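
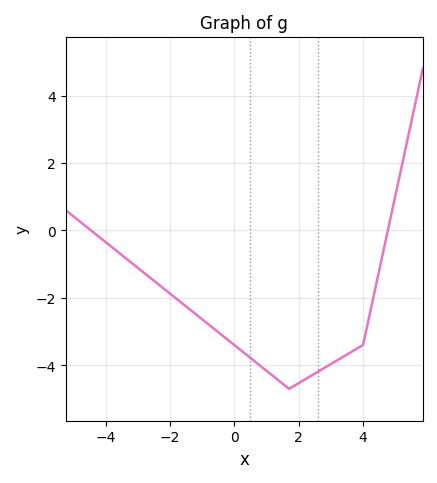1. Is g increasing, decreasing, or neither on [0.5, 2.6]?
neither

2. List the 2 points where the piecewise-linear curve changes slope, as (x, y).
(1.7, -4.7); (4, -3.4)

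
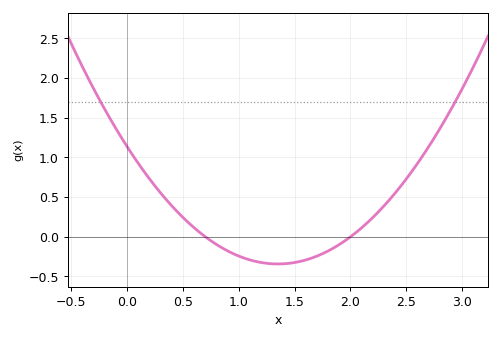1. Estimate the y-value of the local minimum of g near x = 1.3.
-0.342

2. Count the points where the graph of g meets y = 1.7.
2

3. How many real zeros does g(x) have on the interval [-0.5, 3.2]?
2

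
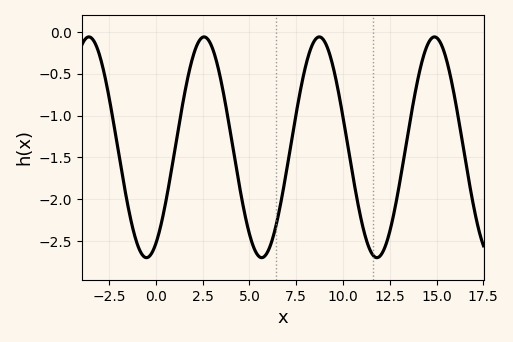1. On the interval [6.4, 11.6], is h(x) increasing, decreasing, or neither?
neither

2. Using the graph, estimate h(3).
-0.184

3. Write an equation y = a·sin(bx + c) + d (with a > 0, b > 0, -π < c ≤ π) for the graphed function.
y = 1.32sin(1.02x - 1.05) - 1.38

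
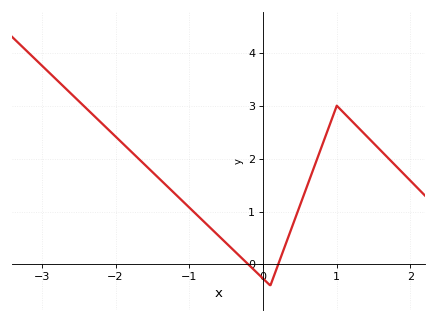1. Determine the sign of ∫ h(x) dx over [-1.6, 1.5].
positive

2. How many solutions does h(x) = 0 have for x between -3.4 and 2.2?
2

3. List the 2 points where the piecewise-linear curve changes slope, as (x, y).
(0.1, -0.4); (1, 3)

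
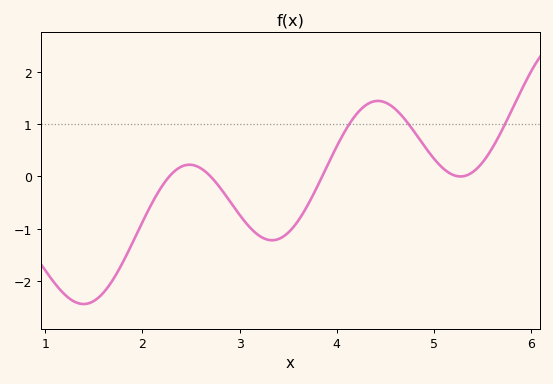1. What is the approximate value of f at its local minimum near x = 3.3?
-1.22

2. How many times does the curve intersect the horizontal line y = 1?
3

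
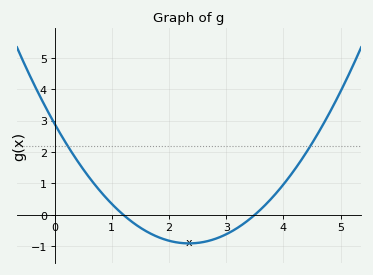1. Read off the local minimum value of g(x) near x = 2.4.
-0.9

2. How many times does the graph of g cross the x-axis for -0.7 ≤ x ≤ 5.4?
2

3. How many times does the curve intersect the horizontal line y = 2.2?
2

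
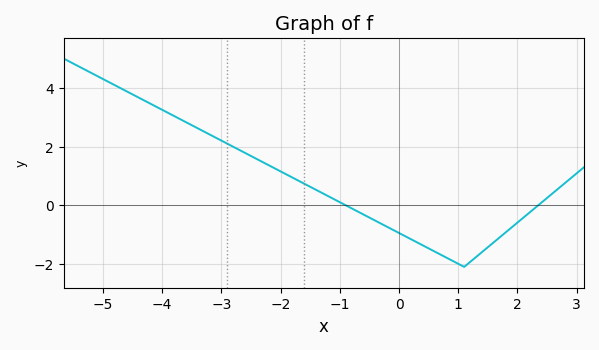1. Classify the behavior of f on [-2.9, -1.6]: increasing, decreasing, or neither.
decreasing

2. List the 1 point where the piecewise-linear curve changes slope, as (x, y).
(1.1, -2.1)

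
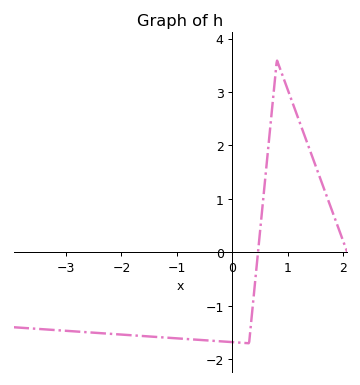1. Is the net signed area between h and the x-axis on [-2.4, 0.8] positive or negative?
negative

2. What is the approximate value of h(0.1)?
-1.69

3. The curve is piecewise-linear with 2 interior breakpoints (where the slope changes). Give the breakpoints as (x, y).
(0.3, -1.7); (0.8, 3.6)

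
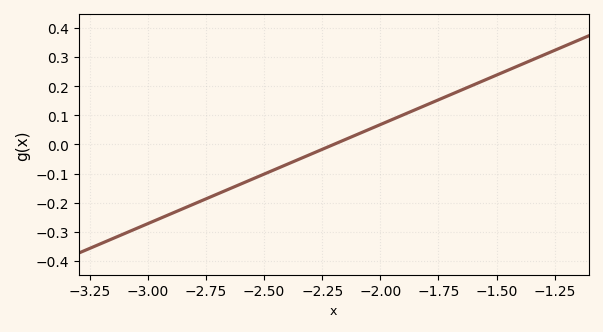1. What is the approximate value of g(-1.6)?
0.204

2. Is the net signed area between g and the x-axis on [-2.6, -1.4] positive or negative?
positive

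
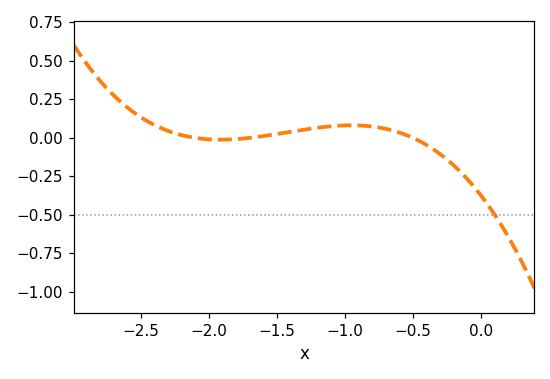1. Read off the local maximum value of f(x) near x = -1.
0.08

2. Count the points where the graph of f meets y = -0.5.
1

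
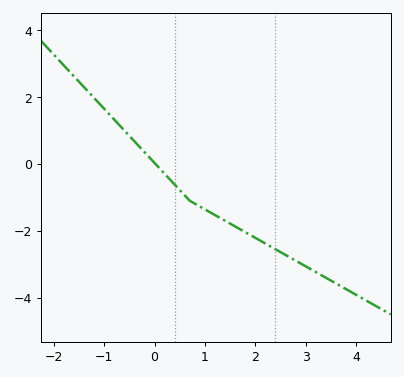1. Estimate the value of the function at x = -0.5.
0.8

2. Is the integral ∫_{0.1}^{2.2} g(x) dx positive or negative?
negative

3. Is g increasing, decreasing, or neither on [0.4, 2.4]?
decreasing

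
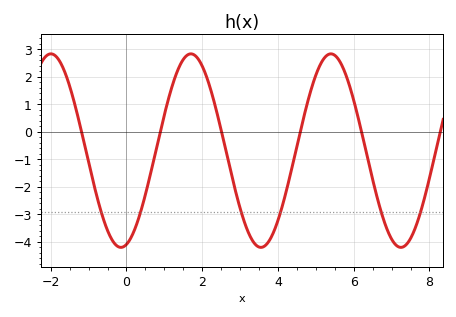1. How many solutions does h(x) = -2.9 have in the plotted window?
6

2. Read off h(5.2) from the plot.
2.6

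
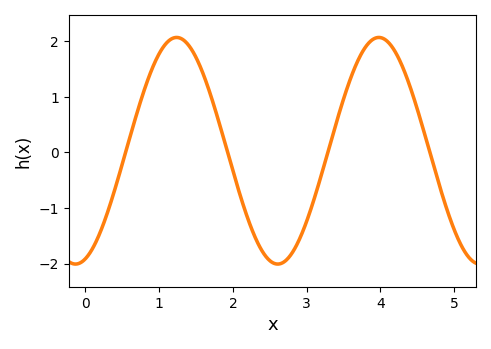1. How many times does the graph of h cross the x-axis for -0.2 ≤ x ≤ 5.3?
4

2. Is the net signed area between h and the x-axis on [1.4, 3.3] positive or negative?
negative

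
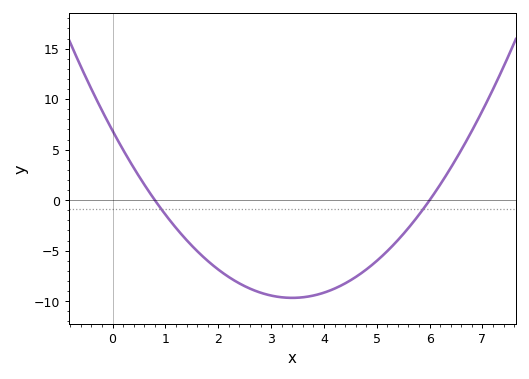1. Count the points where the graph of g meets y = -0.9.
2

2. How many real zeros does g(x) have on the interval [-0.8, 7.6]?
2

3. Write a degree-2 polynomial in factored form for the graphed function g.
y = 1.43(x - 0.8)(x - 6)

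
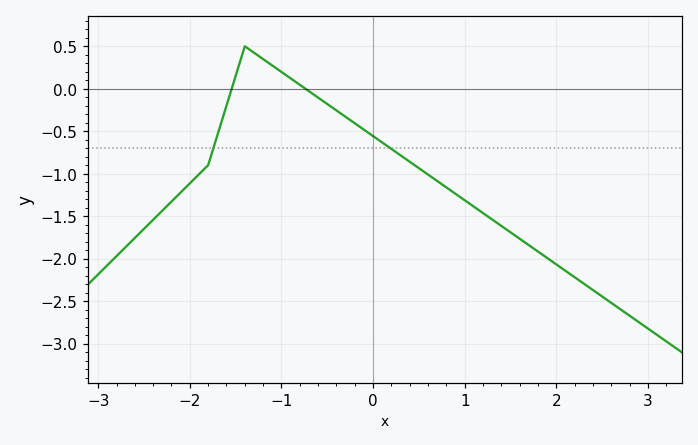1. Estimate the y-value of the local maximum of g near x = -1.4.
0.5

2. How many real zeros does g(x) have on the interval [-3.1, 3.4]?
2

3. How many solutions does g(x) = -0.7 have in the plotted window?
2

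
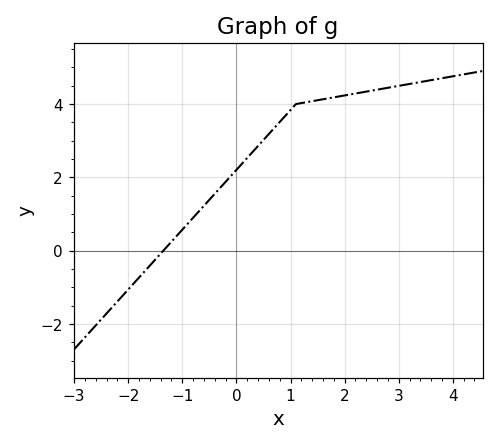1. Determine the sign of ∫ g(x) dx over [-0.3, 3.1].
positive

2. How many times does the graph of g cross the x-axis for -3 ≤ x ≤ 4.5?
1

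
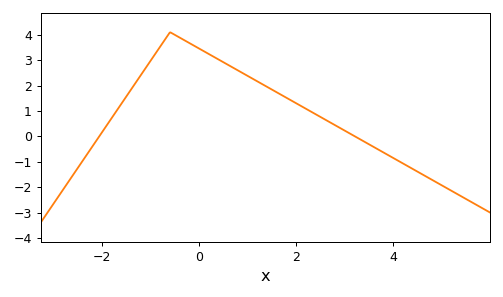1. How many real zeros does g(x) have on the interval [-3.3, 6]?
2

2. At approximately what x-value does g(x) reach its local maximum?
-0.599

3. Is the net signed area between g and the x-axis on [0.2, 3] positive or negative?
positive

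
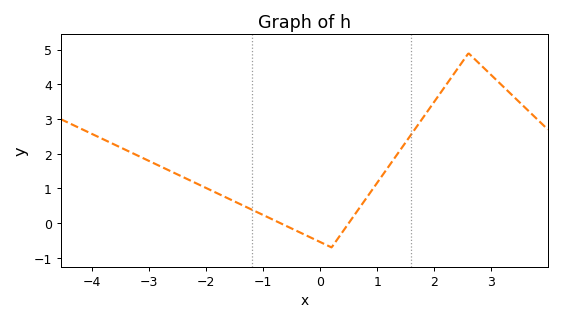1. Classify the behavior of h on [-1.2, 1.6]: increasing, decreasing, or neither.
neither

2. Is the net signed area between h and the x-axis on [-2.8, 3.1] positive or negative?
positive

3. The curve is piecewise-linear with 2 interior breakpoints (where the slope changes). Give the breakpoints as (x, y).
(0.2, -0.7); (2.6, 4.9)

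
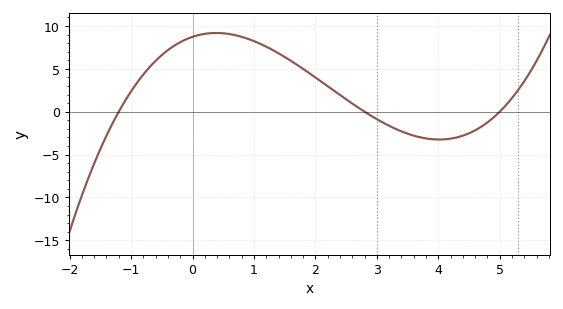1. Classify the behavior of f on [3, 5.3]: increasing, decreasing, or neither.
neither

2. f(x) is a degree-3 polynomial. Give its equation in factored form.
y = 0.52(x + 1.2)(x - 2.8)(x - 5)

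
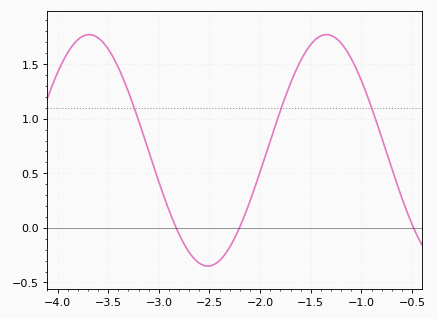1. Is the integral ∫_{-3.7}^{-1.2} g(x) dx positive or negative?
positive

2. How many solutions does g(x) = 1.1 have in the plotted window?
3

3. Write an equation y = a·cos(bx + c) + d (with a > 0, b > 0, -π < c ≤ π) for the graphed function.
y = 1.06cos(2.68x - 2.68) + 0.71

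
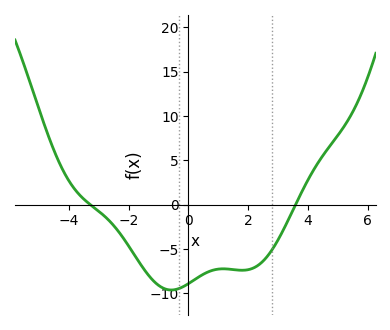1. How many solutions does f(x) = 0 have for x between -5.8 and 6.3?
2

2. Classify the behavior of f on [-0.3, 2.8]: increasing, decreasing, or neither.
neither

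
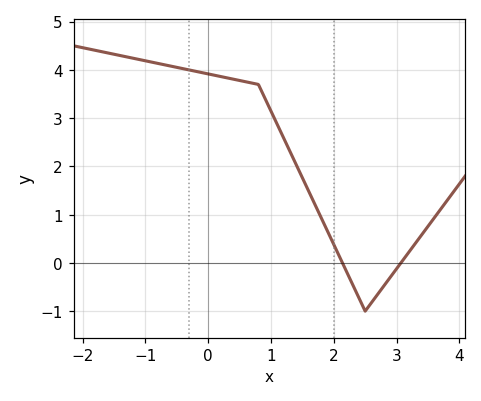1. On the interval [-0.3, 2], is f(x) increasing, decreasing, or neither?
decreasing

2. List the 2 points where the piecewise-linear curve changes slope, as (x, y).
(0.8, 3.7); (2.5, -1)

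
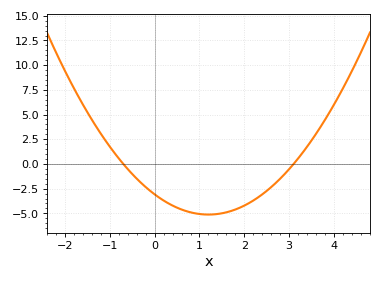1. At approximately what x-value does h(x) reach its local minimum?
1.2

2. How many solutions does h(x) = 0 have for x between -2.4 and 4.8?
2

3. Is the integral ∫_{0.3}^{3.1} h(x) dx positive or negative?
negative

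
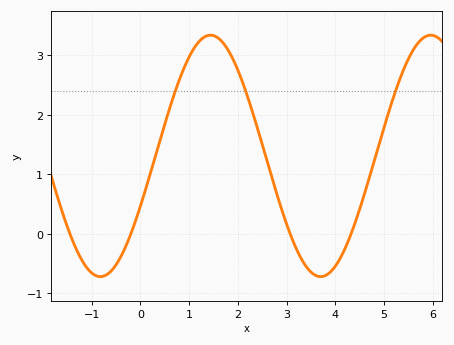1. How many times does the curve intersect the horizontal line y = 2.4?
3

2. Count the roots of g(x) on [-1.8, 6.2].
4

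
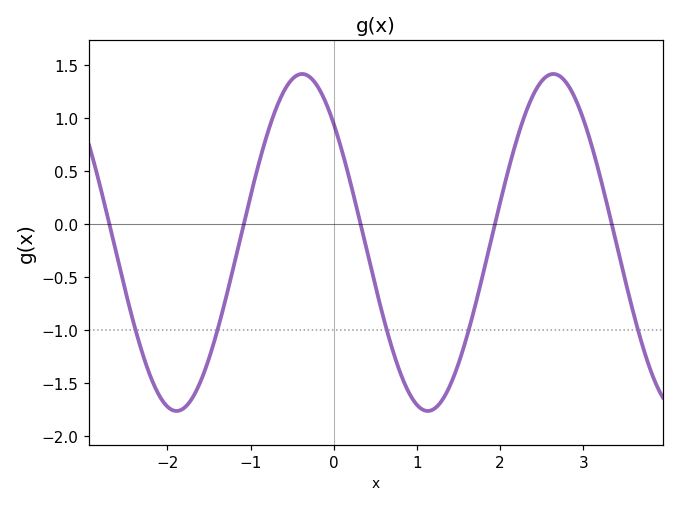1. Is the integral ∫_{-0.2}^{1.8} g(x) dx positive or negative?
negative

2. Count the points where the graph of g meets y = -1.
5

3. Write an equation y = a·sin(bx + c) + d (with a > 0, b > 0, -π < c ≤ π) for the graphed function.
y = 1.59sin(2.1x + 2.4) - 0.17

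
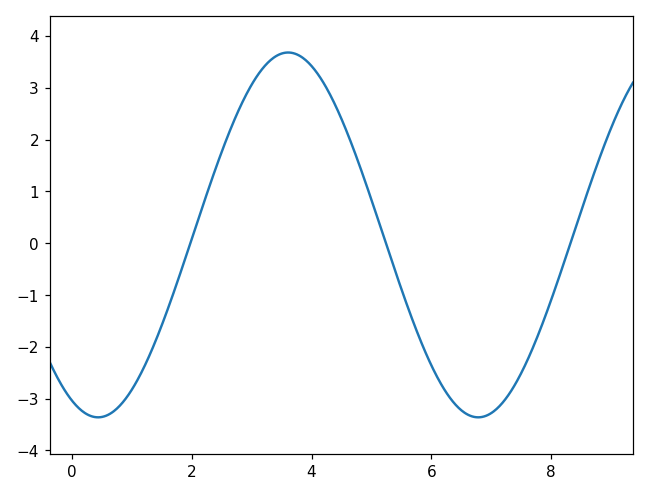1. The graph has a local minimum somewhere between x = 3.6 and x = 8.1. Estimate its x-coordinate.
6.8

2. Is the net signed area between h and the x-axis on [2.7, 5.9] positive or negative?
positive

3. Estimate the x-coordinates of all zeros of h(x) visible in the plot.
2, 5.2, 8.4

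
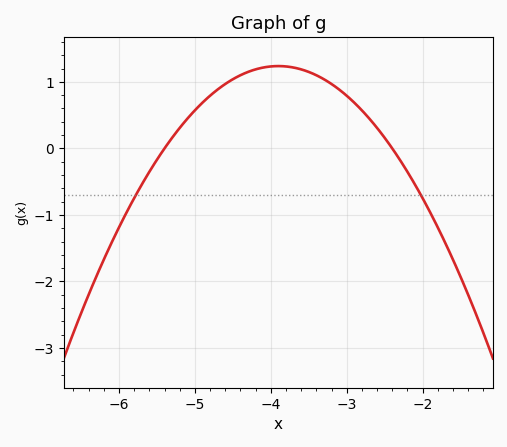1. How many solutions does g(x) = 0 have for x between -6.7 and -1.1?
2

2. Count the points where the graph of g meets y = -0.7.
2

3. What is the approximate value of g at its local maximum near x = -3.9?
1.24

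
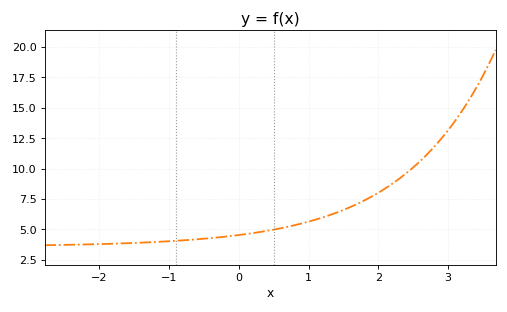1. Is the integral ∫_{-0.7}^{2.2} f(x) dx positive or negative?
positive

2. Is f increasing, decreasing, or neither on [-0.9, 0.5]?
increasing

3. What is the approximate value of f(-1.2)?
4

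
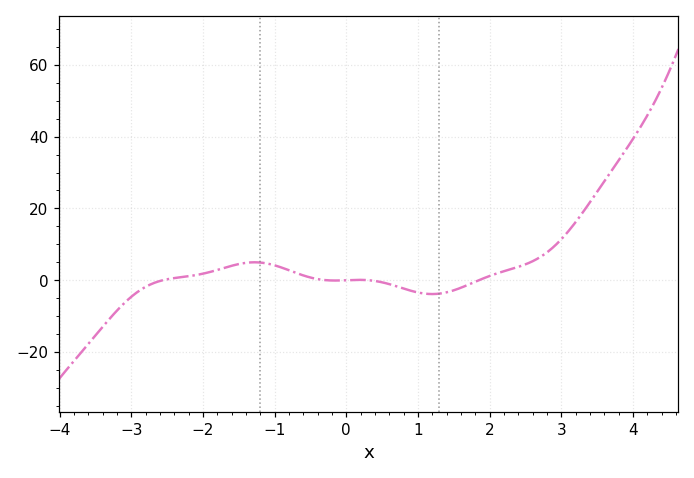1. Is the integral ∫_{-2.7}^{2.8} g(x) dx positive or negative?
positive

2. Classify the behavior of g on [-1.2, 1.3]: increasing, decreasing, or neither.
neither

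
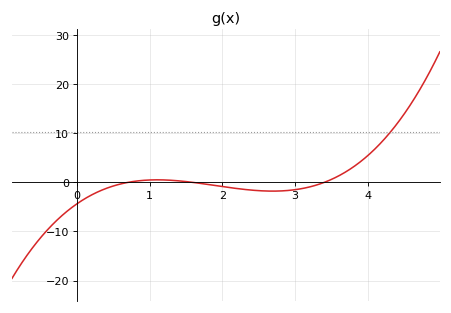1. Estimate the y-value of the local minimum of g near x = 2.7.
-2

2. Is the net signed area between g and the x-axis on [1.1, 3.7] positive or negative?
negative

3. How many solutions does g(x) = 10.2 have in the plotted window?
1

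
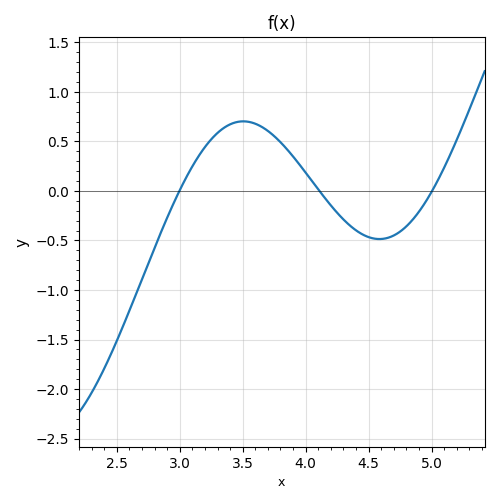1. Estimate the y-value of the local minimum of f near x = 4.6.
-0.5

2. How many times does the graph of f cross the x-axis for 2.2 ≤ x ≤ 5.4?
3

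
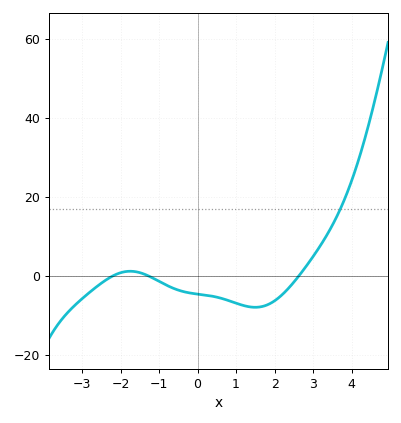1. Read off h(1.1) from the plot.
-7.32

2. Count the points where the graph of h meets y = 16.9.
1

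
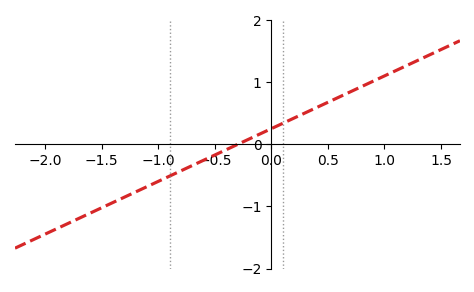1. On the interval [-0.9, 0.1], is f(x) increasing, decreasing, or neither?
increasing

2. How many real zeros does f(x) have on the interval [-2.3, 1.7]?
1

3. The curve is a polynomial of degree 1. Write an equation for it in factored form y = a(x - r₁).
y = 0.85(x + 0.3)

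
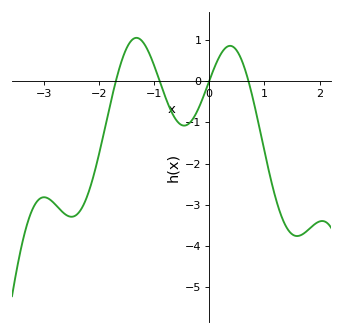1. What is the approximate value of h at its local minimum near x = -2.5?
-3.3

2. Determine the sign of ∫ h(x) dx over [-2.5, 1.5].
negative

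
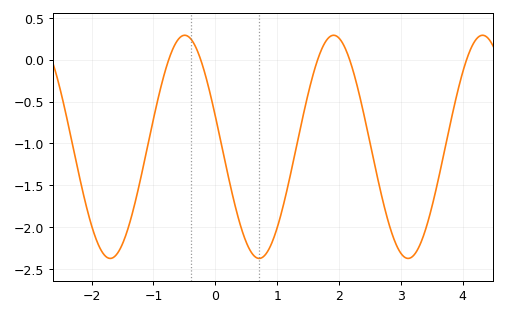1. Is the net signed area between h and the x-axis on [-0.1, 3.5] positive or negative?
negative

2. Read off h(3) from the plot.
-2.3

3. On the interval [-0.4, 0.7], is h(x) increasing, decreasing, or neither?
decreasing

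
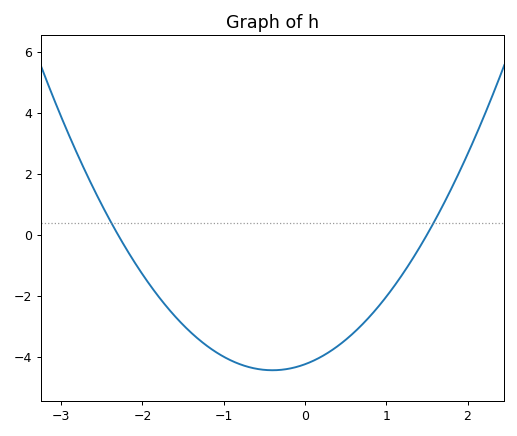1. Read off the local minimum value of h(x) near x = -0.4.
-4.4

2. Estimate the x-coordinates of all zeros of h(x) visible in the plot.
-2.3, 1.5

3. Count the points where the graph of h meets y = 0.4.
2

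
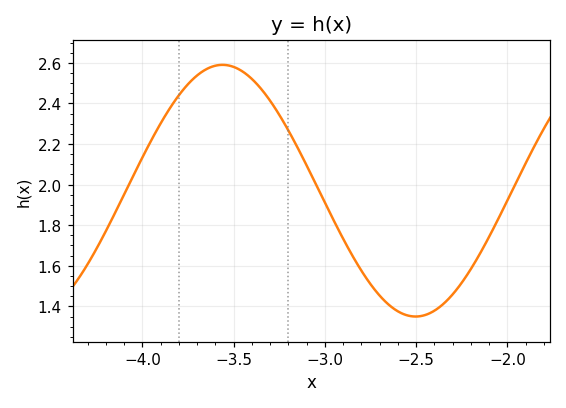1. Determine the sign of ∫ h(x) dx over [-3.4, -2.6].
positive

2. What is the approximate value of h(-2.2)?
1.58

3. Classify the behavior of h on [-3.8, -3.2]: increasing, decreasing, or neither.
neither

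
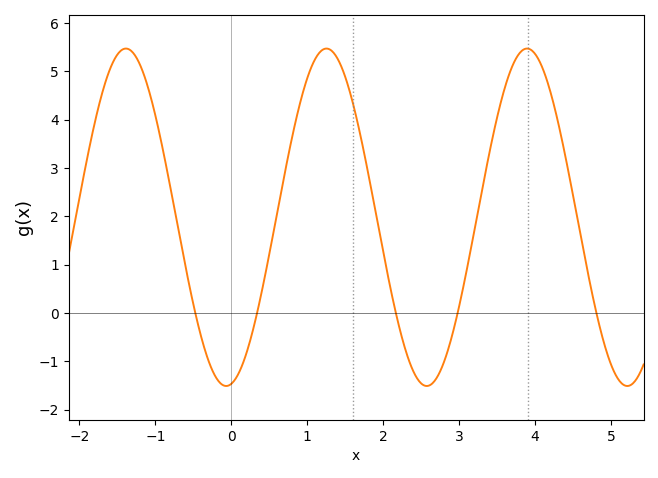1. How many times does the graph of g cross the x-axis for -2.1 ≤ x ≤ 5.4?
5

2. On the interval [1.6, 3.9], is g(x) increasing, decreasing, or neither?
neither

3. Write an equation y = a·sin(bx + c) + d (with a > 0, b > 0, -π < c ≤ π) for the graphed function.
y = 3.49sin(2.4x - 1.4) + 1.98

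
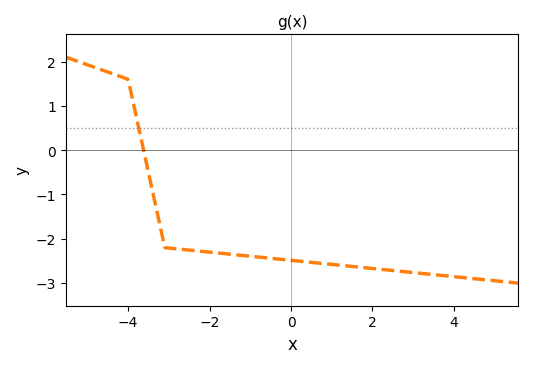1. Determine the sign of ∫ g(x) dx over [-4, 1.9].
negative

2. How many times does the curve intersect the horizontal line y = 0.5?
1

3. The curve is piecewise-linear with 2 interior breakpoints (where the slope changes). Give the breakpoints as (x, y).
(-4, 1.6); (-3.1, -2.2)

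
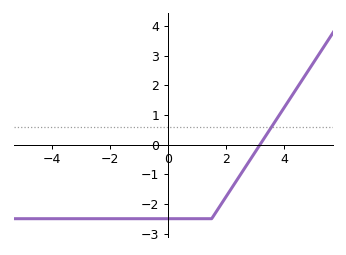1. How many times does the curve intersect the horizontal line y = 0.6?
1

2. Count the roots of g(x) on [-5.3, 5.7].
1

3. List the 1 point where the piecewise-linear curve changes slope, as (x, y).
(1.5, -2.5)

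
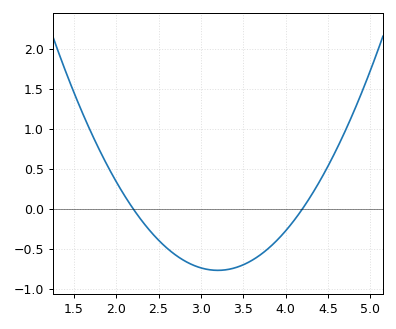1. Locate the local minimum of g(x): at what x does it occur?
3.2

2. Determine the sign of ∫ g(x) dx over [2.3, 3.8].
negative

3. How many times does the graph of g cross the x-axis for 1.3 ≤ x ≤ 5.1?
2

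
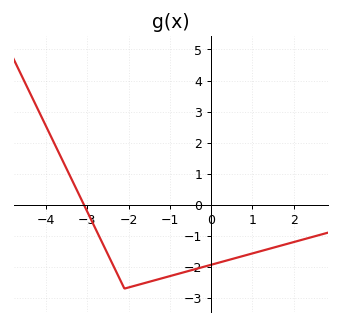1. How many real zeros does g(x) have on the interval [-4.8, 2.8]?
1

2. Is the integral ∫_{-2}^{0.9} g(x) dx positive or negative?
negative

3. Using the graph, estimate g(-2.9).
-0.495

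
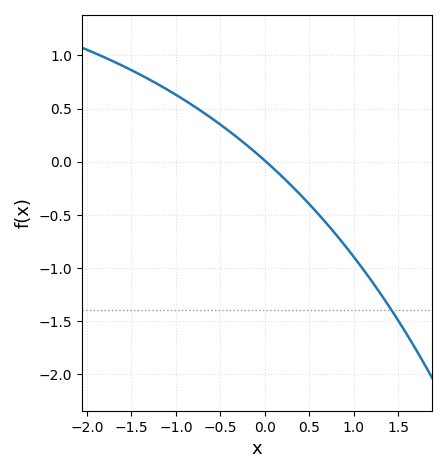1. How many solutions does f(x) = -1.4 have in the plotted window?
1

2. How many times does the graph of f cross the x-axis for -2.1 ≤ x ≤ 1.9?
1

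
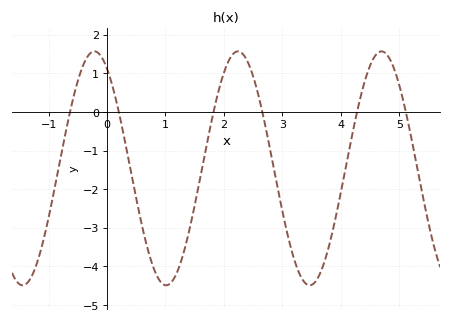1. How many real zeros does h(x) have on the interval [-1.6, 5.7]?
6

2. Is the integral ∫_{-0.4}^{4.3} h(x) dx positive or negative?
negative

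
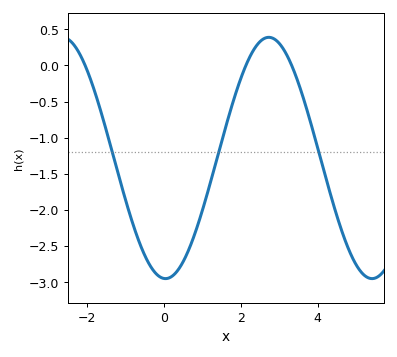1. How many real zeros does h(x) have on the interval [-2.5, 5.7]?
3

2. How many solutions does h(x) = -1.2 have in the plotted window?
3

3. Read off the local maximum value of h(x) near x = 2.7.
0.4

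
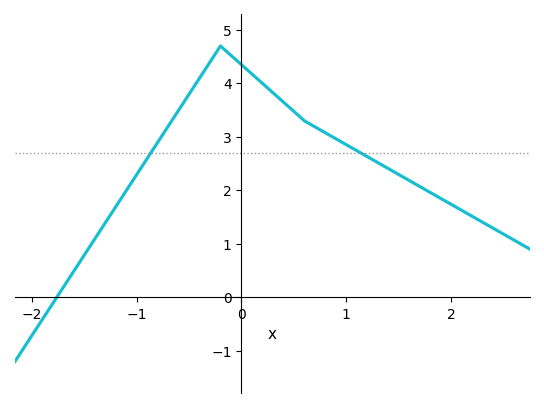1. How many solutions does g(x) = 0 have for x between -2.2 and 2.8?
1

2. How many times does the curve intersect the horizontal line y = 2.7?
2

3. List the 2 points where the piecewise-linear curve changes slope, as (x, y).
(-0.2, 4.7); (0.6, 3.3)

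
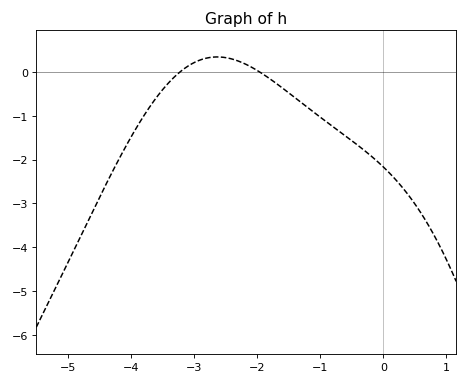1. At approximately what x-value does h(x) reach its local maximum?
-2.6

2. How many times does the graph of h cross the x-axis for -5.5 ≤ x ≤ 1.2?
2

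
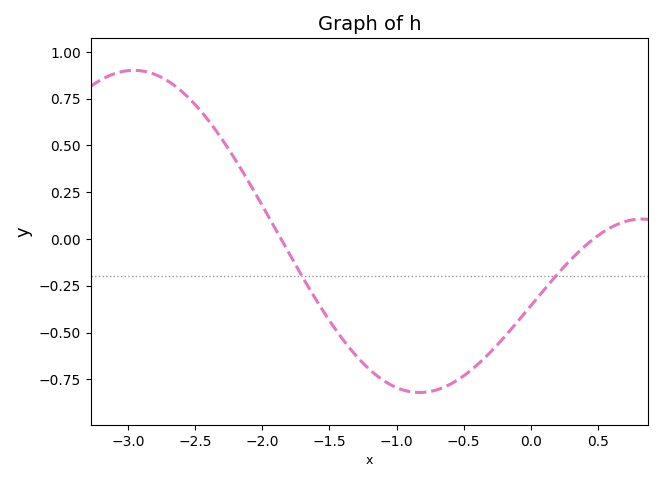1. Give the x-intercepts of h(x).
-1.9, 0.5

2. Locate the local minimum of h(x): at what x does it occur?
-0.8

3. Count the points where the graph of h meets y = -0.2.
2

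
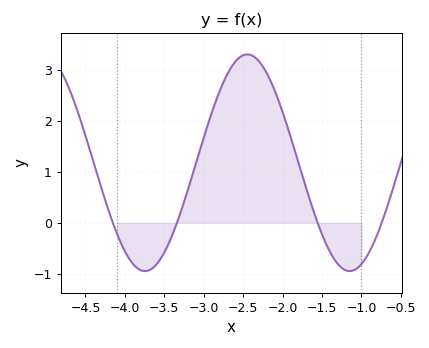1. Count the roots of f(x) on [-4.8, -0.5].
4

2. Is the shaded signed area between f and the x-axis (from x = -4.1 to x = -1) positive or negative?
positive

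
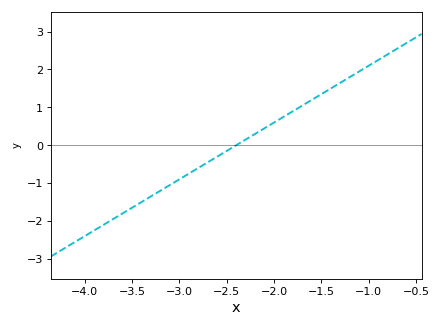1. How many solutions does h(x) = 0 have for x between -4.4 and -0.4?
1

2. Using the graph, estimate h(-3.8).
-2.1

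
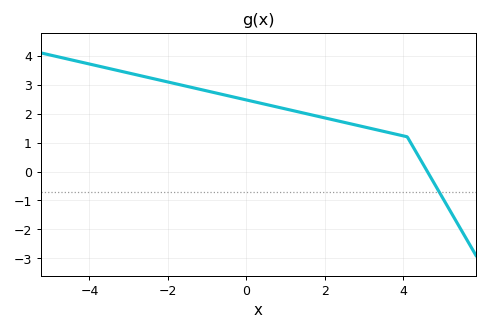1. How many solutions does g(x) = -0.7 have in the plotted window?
1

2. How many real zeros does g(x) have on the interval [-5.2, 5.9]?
1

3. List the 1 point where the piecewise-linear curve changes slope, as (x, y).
(4.1, 1.2)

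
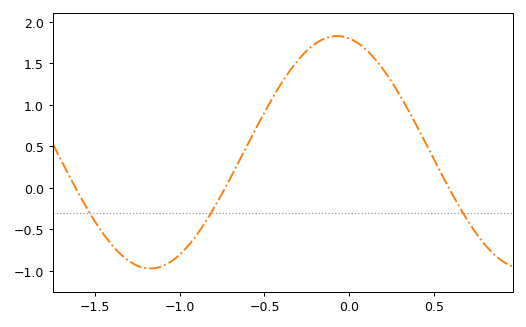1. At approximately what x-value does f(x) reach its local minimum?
-1.15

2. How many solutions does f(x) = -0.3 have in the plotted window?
3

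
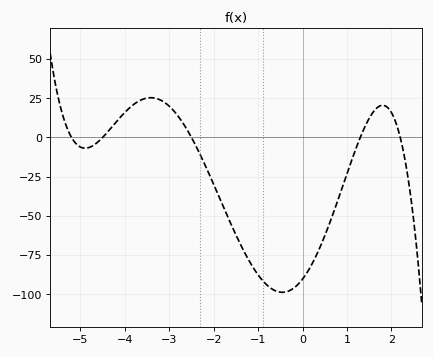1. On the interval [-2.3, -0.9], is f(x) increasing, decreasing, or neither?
decreasing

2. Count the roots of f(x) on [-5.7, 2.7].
5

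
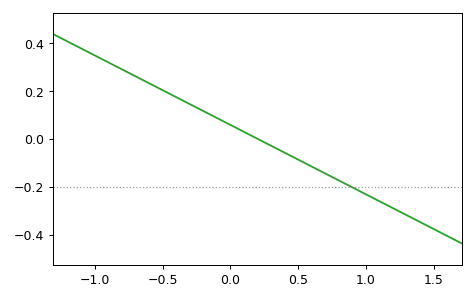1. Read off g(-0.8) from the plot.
0.28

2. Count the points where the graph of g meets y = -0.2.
1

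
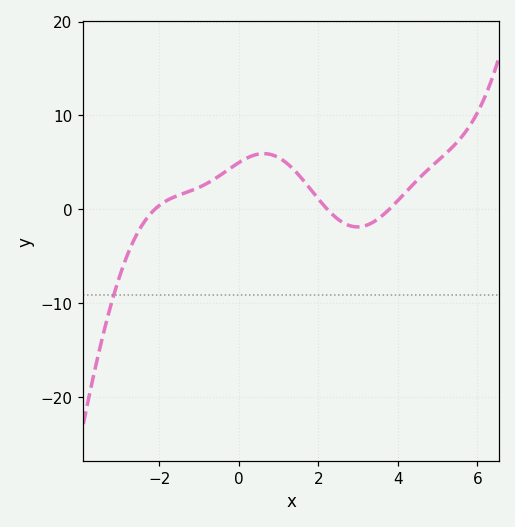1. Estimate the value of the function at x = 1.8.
2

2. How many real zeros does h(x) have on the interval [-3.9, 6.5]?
3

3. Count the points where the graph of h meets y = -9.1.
1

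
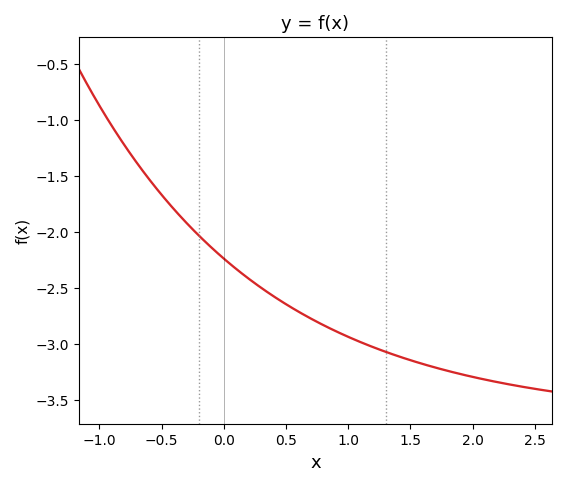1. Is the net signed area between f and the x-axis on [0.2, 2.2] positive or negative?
negative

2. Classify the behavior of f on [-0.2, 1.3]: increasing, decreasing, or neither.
decreasing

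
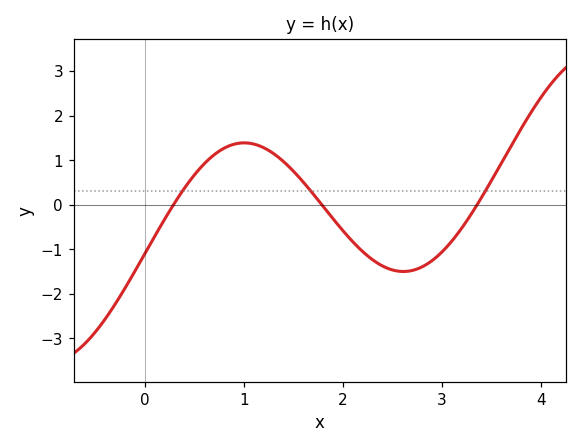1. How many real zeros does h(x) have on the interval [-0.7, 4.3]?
3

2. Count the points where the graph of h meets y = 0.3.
3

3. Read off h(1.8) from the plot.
0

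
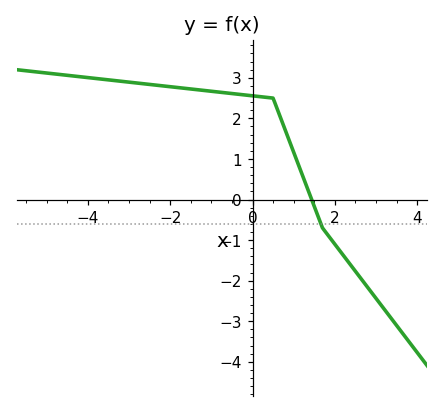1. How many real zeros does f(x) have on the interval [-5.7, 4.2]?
1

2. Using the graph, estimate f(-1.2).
2.7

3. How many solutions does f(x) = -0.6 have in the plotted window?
1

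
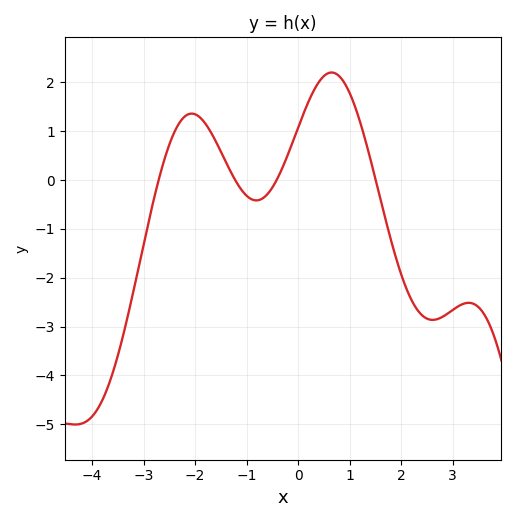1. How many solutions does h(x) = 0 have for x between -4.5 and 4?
4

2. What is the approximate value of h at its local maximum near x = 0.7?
2.2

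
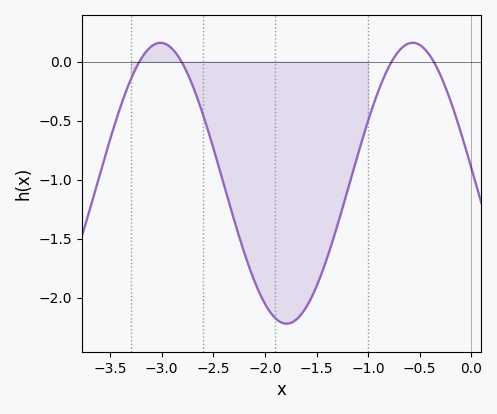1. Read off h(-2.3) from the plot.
-1.34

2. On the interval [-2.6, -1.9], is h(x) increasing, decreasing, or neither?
decreasing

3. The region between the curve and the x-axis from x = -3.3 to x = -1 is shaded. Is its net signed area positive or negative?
negative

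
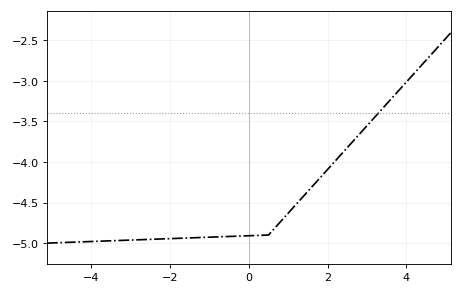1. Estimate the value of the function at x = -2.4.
-4.95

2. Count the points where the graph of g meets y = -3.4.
1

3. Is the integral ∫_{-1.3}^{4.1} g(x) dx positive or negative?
negative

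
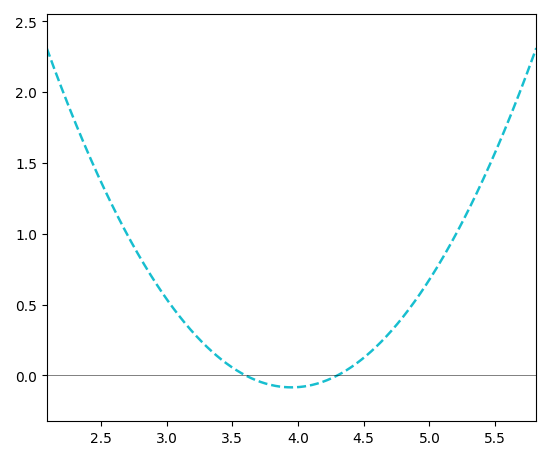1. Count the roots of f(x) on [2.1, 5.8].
2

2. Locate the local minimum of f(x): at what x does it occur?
3.95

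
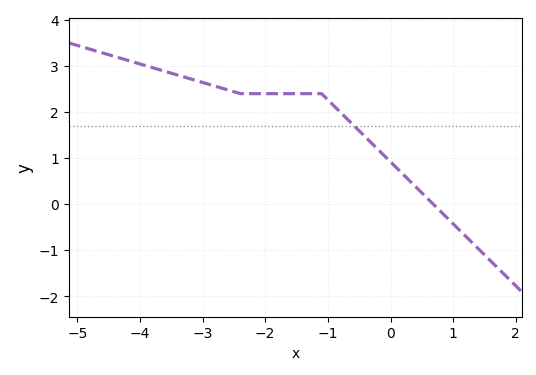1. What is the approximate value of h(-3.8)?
2.96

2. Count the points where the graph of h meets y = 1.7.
1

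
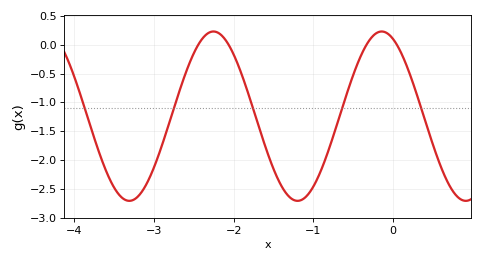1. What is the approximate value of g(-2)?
-0.15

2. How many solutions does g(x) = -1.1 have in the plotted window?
5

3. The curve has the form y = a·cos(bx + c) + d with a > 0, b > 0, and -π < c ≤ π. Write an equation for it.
y = 1.47cos(3x + 0.43) - 1.24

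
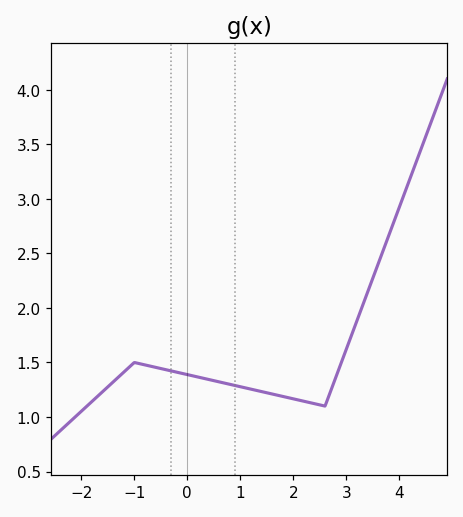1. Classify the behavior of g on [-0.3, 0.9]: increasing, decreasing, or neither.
decreasing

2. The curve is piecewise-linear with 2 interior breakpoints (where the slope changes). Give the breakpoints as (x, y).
(-1, 1.5); (2.6, 1.1)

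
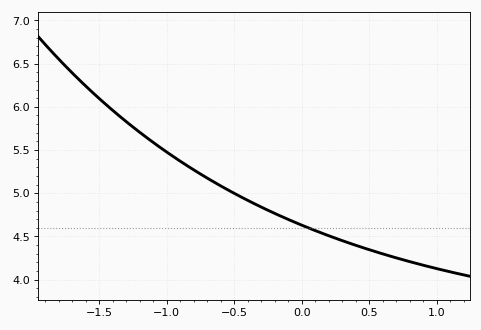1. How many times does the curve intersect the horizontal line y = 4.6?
1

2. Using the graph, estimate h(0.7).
4.25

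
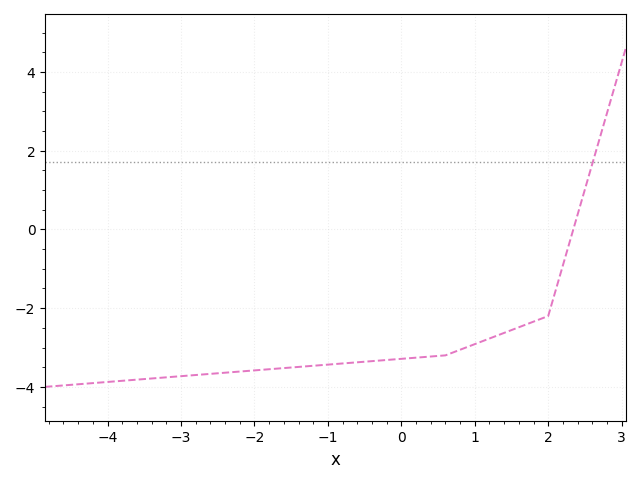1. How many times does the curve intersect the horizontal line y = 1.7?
1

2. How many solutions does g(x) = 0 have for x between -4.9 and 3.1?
1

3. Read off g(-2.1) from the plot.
-3.6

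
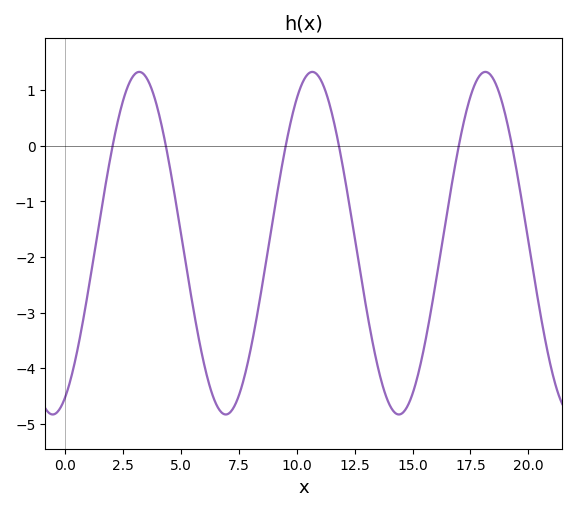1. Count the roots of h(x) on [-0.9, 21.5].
6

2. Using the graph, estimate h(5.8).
-3.5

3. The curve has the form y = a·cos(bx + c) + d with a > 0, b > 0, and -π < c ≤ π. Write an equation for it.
y = 3.08cos(0.84x - 2.7) - 1.75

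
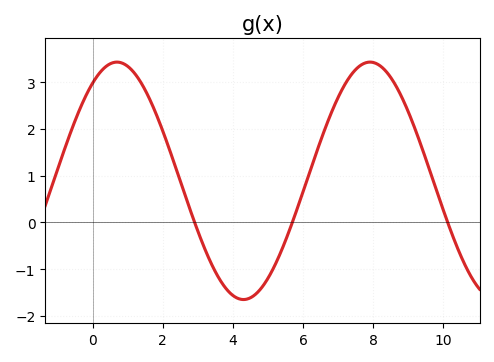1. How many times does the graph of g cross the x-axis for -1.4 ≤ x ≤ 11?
3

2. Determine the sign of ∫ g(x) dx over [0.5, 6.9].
positive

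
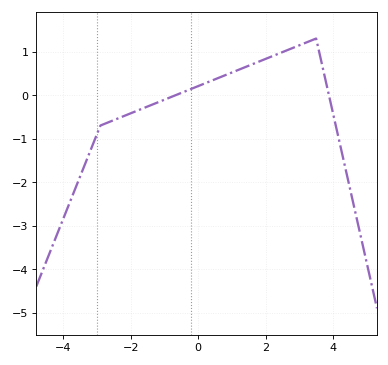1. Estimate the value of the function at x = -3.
-0.895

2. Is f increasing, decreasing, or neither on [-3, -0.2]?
increasing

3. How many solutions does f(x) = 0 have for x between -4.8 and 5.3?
2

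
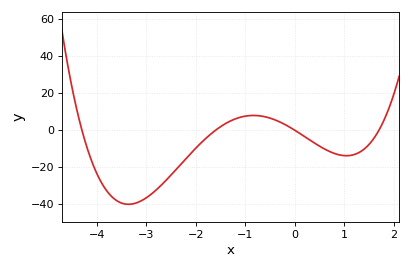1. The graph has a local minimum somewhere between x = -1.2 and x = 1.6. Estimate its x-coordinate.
1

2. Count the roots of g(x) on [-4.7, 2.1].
4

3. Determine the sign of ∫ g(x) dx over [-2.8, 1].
negative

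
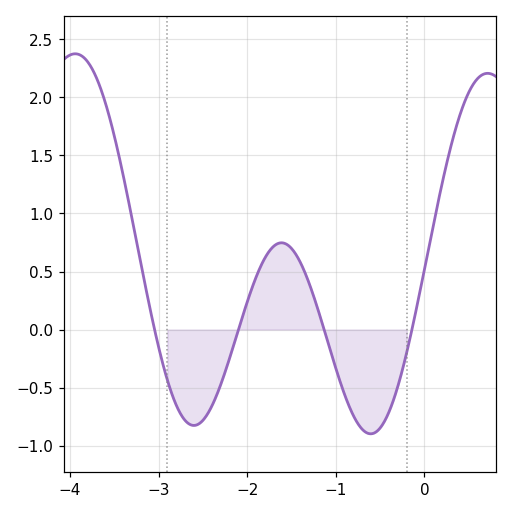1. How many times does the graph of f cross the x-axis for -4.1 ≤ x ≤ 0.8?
4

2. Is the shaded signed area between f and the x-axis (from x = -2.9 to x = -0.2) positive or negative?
negative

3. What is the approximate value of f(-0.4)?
-0.708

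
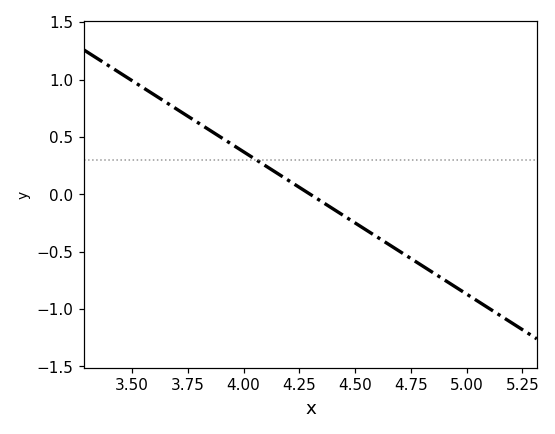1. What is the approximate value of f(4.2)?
0.124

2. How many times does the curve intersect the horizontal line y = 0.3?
1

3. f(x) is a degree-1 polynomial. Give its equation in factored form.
y = -1.24(x - 4.3)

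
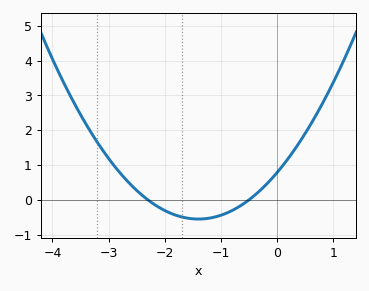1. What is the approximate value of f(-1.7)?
-0.5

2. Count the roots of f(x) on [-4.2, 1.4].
2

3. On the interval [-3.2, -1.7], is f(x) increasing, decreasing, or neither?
decreasing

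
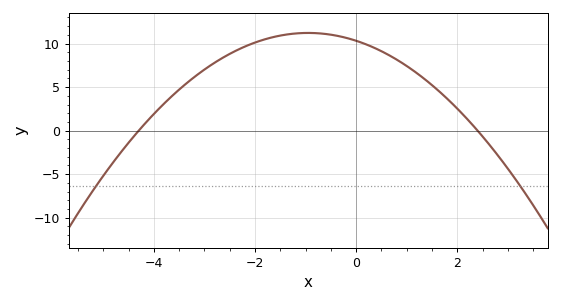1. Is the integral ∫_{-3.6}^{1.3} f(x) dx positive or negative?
positive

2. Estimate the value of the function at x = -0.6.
11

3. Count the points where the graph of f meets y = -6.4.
2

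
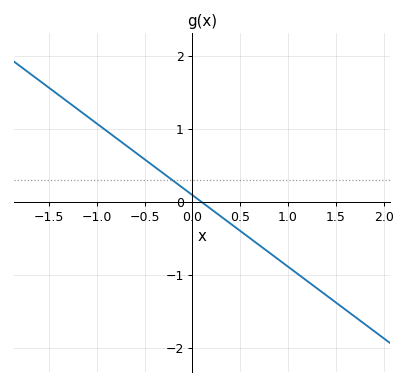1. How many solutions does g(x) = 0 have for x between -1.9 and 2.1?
1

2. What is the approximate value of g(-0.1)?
0.2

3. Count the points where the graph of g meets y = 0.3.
1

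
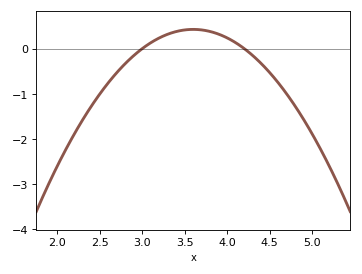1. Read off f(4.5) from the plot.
-0.531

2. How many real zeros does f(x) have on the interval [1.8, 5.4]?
2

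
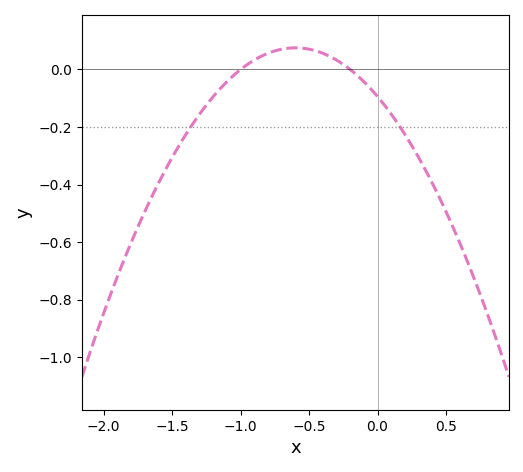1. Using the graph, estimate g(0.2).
-0.226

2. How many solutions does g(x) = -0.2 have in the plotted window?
2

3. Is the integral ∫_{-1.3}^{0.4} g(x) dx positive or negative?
negative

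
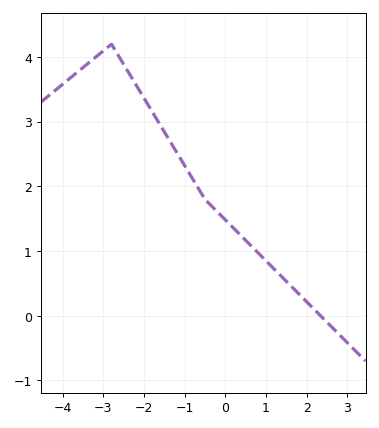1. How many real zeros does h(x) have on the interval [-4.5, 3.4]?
1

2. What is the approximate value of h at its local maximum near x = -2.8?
4.2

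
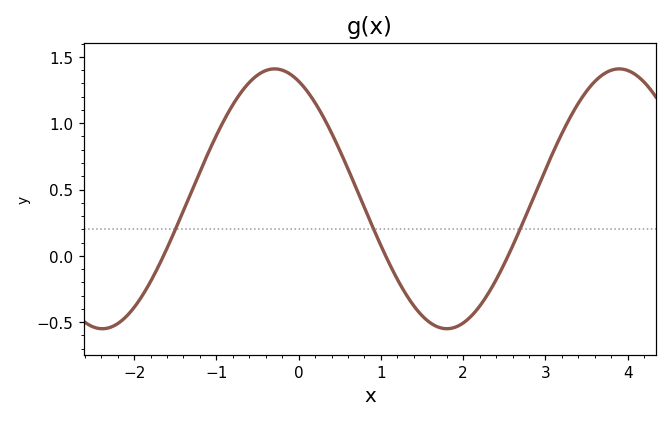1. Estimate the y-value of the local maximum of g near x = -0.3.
1.4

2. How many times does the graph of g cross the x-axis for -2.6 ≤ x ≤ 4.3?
3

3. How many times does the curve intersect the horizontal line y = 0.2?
3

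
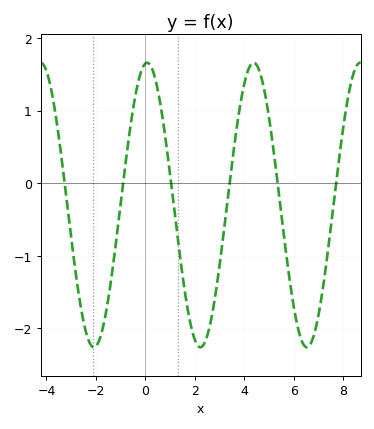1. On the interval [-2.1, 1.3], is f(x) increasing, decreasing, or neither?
neither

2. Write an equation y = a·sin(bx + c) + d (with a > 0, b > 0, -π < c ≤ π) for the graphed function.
y = 1.96sin(1.5x + 1.5) - 0.3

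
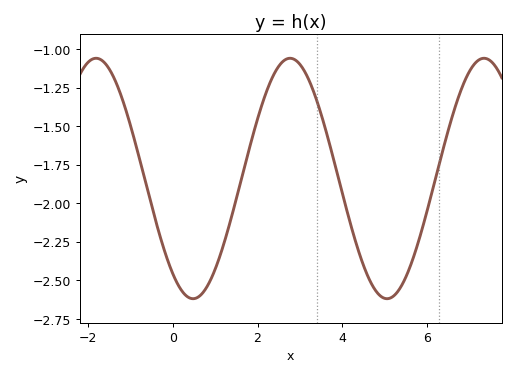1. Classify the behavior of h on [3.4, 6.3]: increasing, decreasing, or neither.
neither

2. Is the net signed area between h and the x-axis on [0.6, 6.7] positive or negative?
negative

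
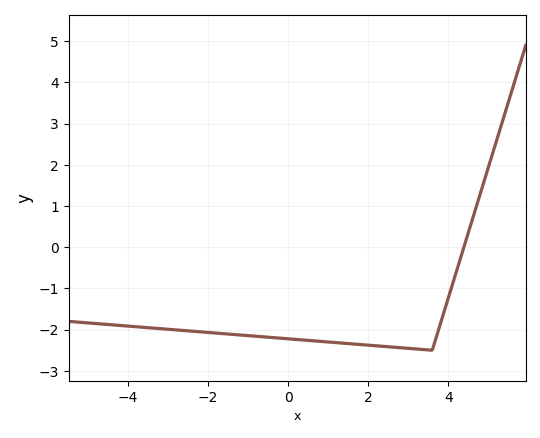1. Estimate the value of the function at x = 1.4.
-2.3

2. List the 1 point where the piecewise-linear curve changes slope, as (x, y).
(3.6, -2.5)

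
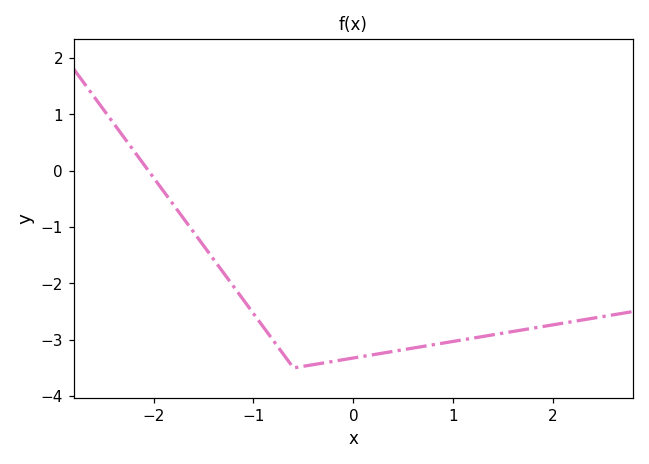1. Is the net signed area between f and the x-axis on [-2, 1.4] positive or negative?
negative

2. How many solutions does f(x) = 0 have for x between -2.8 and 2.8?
1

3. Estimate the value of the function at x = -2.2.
0.4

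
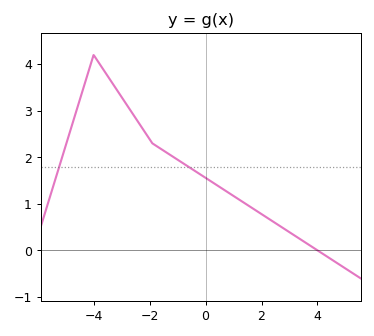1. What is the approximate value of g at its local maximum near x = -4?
4.2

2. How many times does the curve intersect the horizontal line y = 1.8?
2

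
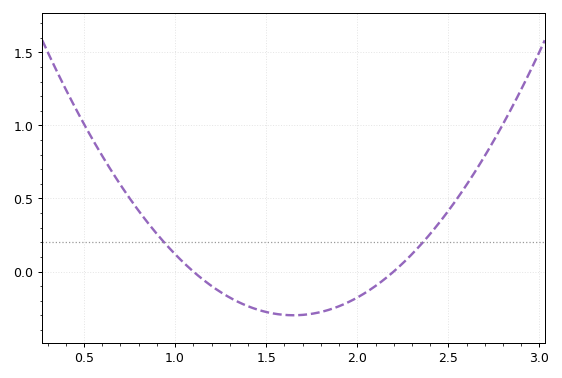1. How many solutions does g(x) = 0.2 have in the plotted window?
2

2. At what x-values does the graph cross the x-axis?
1.1, 2.2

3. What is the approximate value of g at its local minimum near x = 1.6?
-0.299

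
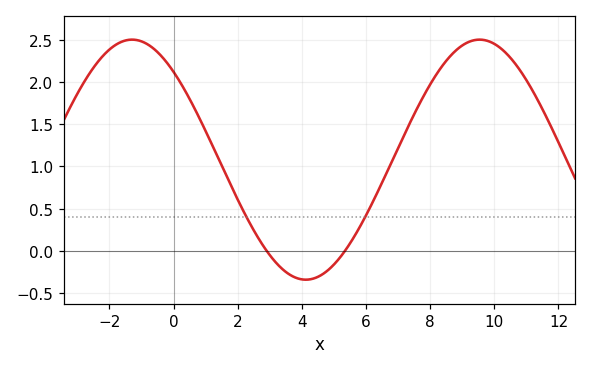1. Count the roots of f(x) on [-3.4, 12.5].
2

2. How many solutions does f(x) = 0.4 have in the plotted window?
2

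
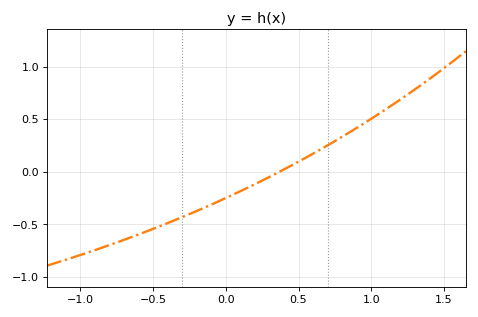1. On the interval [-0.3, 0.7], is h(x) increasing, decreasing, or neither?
increasing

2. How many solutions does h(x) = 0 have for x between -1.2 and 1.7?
1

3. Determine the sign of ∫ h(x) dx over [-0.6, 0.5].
negative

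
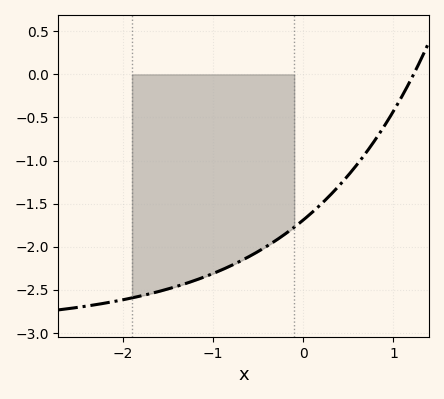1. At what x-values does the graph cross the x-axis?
1.22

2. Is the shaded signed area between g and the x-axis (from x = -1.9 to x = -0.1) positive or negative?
negative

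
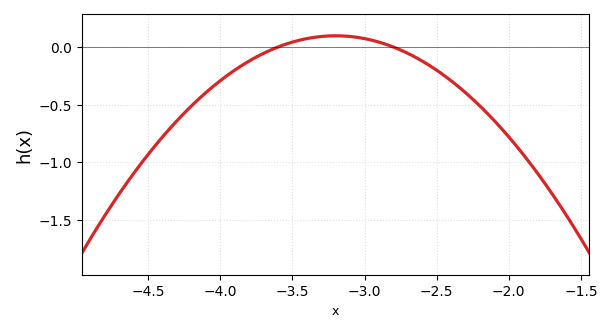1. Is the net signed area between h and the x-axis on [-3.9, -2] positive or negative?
negative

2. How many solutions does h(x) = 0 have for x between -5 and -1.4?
2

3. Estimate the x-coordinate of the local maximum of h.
-3.2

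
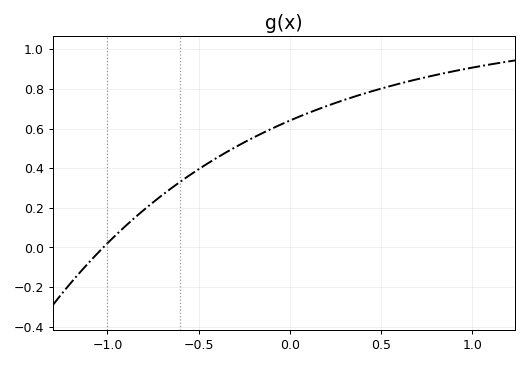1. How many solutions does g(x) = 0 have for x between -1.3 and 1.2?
1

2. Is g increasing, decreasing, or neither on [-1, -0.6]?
increasing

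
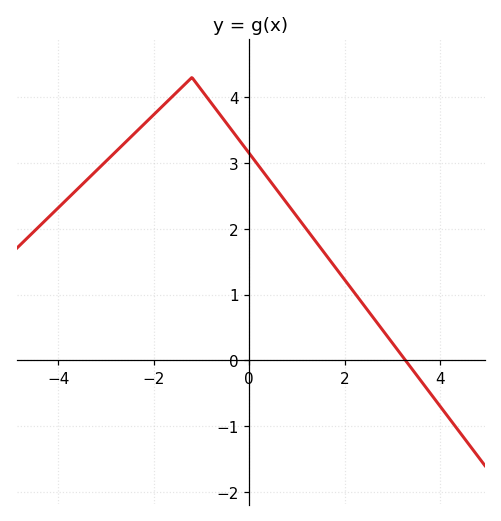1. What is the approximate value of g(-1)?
4.11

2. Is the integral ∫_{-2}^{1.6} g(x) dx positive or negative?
positive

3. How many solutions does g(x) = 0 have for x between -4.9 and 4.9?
1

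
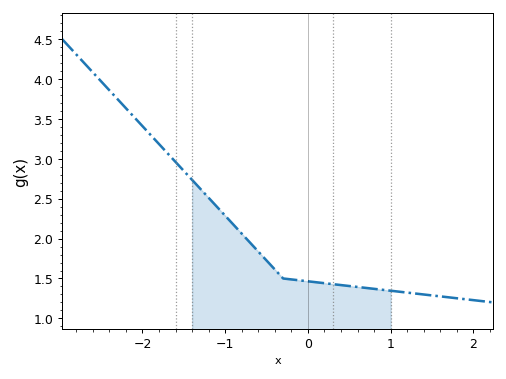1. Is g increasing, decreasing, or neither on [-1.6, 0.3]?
decreasing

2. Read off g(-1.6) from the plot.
2.96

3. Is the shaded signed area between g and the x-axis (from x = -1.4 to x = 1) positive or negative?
positive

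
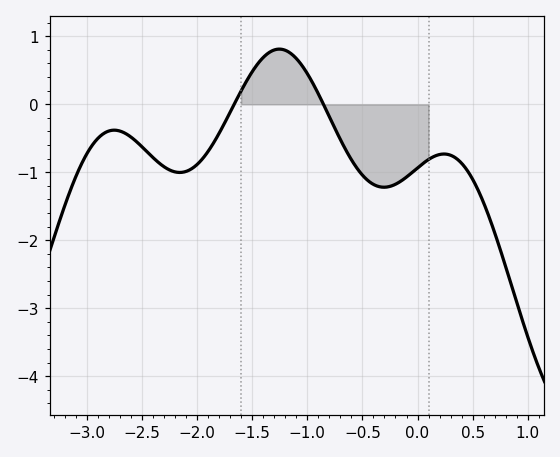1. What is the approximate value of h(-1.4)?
0.7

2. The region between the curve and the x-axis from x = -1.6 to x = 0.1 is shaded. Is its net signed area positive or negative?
negative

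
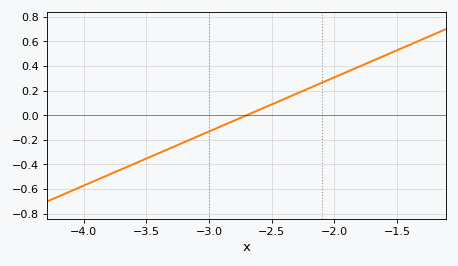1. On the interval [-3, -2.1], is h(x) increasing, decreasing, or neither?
increasing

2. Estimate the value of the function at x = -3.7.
-0.44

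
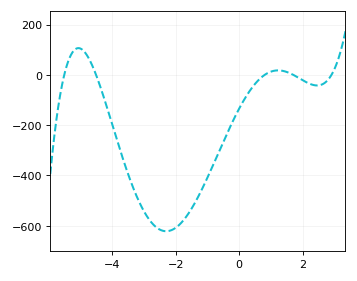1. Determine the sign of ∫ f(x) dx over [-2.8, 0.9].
negative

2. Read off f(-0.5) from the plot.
-260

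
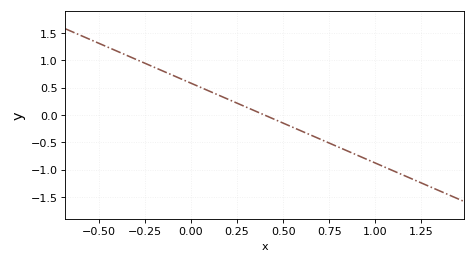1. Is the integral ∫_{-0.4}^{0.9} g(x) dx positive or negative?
positive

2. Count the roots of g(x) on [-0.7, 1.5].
1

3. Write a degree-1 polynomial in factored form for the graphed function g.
y = -1.46(x - 0.4)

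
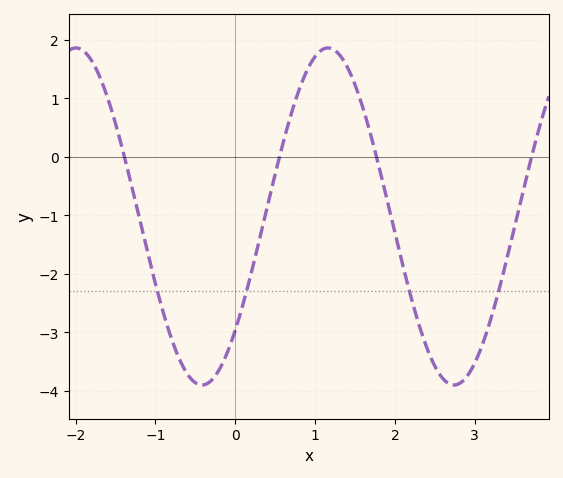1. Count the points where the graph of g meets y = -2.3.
4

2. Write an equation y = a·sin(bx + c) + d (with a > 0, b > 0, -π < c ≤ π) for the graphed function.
y = 2.88sin(1.99x - 0.742) - 1.02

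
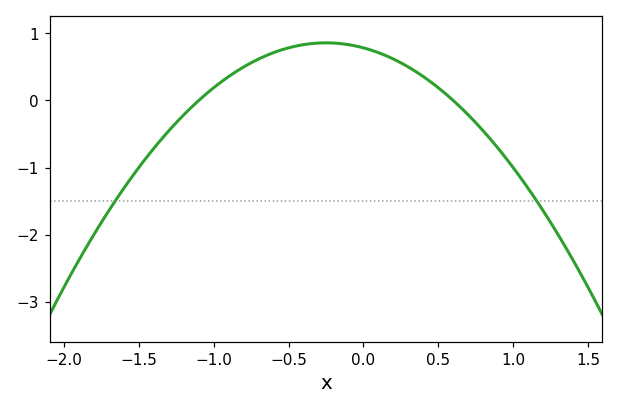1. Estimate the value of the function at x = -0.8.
0.5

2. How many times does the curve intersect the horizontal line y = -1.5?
2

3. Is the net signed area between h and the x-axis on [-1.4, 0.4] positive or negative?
positive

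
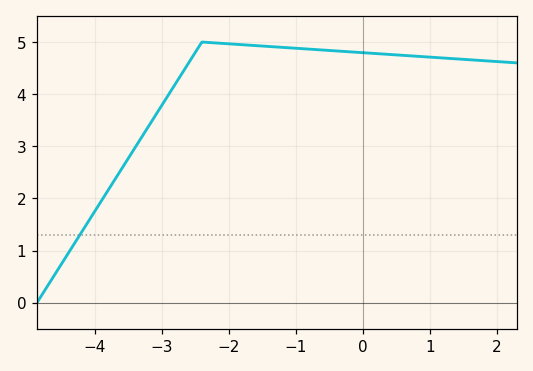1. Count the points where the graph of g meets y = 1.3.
1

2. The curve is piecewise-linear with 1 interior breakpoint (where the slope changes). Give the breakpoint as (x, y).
(-2.4, 5)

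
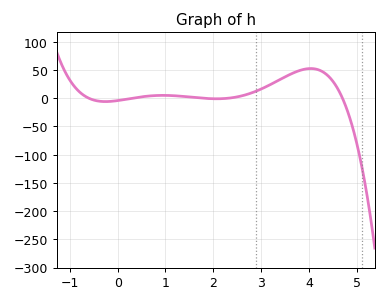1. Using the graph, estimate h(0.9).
5.08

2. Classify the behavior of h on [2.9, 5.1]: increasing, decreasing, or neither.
neither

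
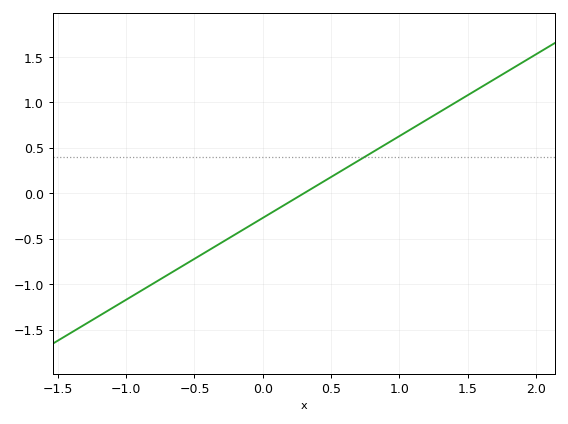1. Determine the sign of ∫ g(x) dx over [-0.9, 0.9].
negative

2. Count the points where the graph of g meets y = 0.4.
1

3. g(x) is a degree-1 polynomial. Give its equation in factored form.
y = 0.9(x - 0.3)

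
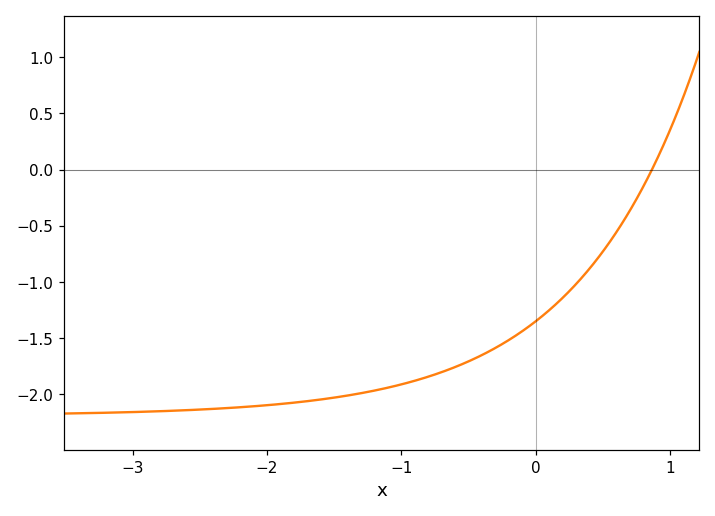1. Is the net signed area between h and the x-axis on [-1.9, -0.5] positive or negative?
negative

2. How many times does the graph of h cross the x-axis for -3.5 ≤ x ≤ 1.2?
1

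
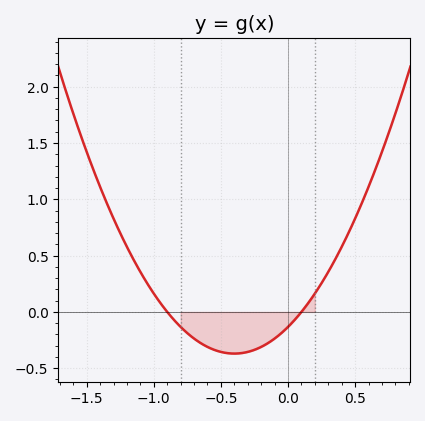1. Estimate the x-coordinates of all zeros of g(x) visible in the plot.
-0.9, 0.1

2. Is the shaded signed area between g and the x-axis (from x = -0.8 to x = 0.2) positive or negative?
negative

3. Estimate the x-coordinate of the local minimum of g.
-0.4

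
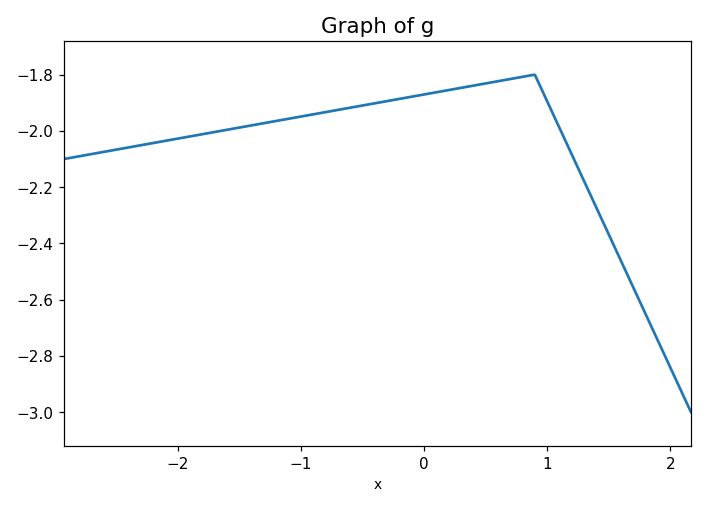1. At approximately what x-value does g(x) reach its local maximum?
0.9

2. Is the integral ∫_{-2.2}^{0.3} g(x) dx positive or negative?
negative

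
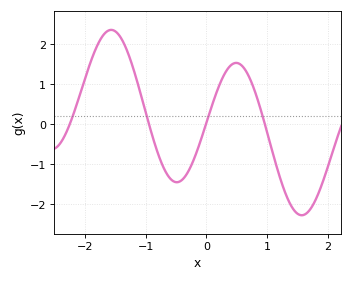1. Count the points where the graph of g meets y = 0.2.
4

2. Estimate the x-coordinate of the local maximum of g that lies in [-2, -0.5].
-1.6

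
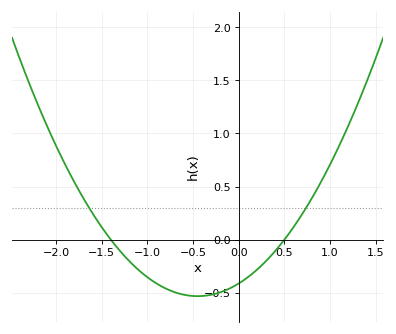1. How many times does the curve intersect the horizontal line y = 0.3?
2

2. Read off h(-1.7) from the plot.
0.389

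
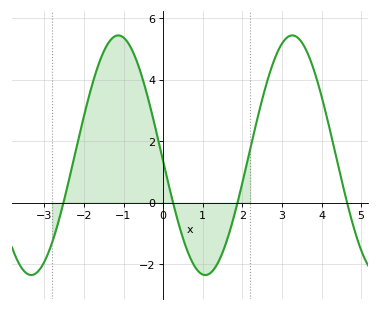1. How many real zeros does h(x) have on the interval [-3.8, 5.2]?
4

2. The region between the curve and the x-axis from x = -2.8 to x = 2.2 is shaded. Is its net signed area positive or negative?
positive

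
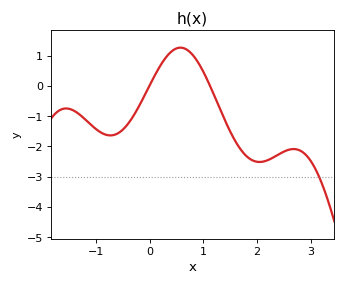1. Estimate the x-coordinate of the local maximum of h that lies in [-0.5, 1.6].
0.571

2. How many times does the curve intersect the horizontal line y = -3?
1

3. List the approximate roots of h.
-0.01, 1.12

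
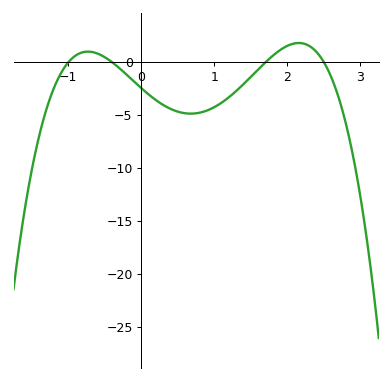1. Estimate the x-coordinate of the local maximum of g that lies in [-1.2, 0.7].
-0.7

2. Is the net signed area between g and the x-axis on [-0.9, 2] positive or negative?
negative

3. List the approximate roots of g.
-1, -0.4, 1.7, 2.5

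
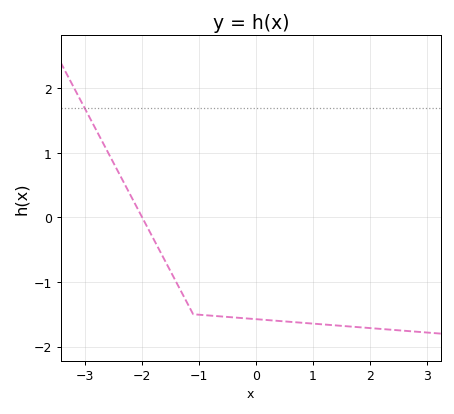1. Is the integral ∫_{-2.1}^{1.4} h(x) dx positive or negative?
negative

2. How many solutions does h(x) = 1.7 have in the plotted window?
1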